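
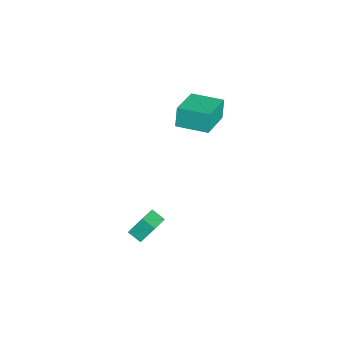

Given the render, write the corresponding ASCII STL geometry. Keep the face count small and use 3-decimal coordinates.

solid 
facet normal -0.879 0.341 -0.332
outer loop
vertex 3.097 0.621 -3.663
vertex 2.991 1.375 -2.61
vertex 3.514 1.279 -4.092
endloop
endfacet
facet normal 0.082 -0.580 -0.810
outer loop
vertex 4.789 0.785 -3.61
vertex 3.097 0.621 -3.663
vertex 3.514 1.279 -4.092
endloop
endfacet
facet normal -0.879 0.341 -0.332
outer loop
vertex 3.514 1.279 -4.092
vertex 2.991 1.375 -2.61
vertex 3.408 2.033 -3.039
endloop
endfacet
facet normal 0.469 0.740 -0.482
outer loop
vertex 3.408 2.033 -3.039
vertex 4.789 0.785 -3.61
vertex 3.514 1.279 -4.092
endloop
endfacet
facet normal -0.469 -0.740 0.482
outer loop
vertex 3.097 0.621 -3.663
vertex 4.266 0.881 -2.128
vertex 2.991 1.375 -2.61
endloop
endfacet
facet normal 0.082 -0.580 -0.810
outer loop
vertex 4.372 0.127 -3.181
vertex 3.097 0.621 -3.663
vertex 4.789 0.785 -3.61
endloop
endfacet
facet normal -0.469 -0.740 0.482
outer loop
vertex 4.372 0.127 -3.181
vertex 4.266 0.881 -2.128
vertex 3.097 0.621 -3.663
endloop
endfacet
facet normal -0.082 0.580 0.810
outer loop
vertex 2.991 1.375 -2.61
vertex 4.266 0.881 -2.128
vertex 3.408 2.033 -3.039
endloop
endfacet
facet normal 0.469 0.740 -0.482
outer loop
vertex 4.683 1.539 -2.557
vertex 4.789 0.785 -3.61
vertex 3.408 2.033 -3.039
endloop
endfacet
facet normal -0.082 0.580 0.810
outer loop
vertex 3.408 2.033 -3.039
vertex 4.266 0.881 -2.128
vertex 4.683 1.539 -2.557
endloop
endfacet
facet normal 0.879 -0.341 0.332
outer loop
vertex 4.683 1.539 -2.557
vertex 4.372 0.127 -3.181
vertex 4.789 0.785 -3.61
endloop
endfacet
facet normal 0.879 -0.341 0.332
outer loop
vertex 4.266 0.881 -2.128
vertex 4.372 0.127 -3.181
vertex 4.683 1.539 -2.557
endloop
endfacet
facet normal -0.903 0.351 -0.246
outer loop
vertex -0.455 3.444 4.113
vertex 0.195 5.144 4.153
vertex -0.155 3.359 2.892
endloop
endfacet
facet normal -0.357 -0.934 -0.023
outer loop
vertex 1.805 2.596 3.427
vertex -0.455 3.444 4.113
vertex -0.155 3.359 2.892
endloop
endfacet
facet normal -0.903 0.351 -0.247
outer loop
vertex -0.155 3.359 2.892
vertex 0.195 5.144 4.153
vertex 0.495 5.058 2.932
endloop
endfacet
facet normal 0.238 -0.068 -0.969
outer loop
vertex 0.495 5.058 2.932
vertex 1.805 2.596 3.427
vertex -0.155 3.359 2.892
endloop
endfacet
facet normal -0.238 0.068 0.969
outer loop
vertex -0.455 3.444 4.113
vertex 2.155 4.381 4.688
vertex 0.195 5.144 4.153
endloop
endfacet
facet normal -0.357 -0.934 -0.022
outer loop
vertex 1.505 2.682 4.648
vertex -0.455 3.444 4.113
vertex 1.805 2.596 3.427
endloop
endfacet
facet normal -0.238 0.068 0.969
outer loop
vertex 1.505 2.682 4.648
vertex 2.155 4.381 4.688
vertex -0.455 3.444 4.113
endloop
endfacet
facet normal 0.357 0.934 0.022
outer loop
vertex 0.195 5.144 4.153
vertex 2.155 4.381 4.688
vertex 0.495 5.058 2.932
endloop
endfacet
facet normal 0.238 -0.068 -0.969
outer loop
vertex 2.455 4.296 3.467
vertex 1.805 2.596 3.427
vertex 0.495 5.058 2.932
endloop
endfacet
facet normal 0.357 0.934 0.023
outer loop
vertex 0.495 5.058 2.932
vertex 2.155 4.381 4.688
vertex 2.455 4.296 3.467
endloop
endfacet
facet normal 0.903 -0.351 0.247
outer loop
vertex 2.455 4.296 3.467
vertex 1.505 2.682 4.648
vertex 1.805 2.596 3.427
endloop
endfacet
facet normal 0.903 -0.351 0.246
outer loop
vertex 2.155 4.381 4.688
vertex 1.505 2.682 4.648
vertex 2.455 4.296 3.467
endloop
endfacet

endsolid


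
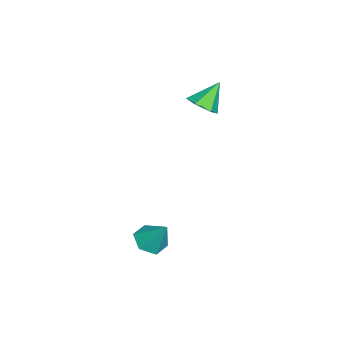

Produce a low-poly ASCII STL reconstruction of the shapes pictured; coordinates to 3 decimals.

solid 
facet normal 0.452 -0.459 -0.765
outer loop
vertex -2.653 -1.441 1.859
vertex -3.384 -1.973 1.746
vertex -3.325 -1.179 1.304
endloop
endfacet
facet normal 0.265 0.955 0.130
outer loop
vertex -2.653 -1.441 1.859
vertex -3.325 -1.179 1.304
vertex -4.156 -1.187 3.054
endloop
endfacet
facet normal 0.452 -0.459 -0.765
outer loop
vertex -3.325 -1.179 1.304
vertex -3.384 -1.973 1.746
vertex -4.056 -1.711 1.192
endloop
endfacet
facet normal -0.543 0.800 -0.254
outer loop
vertex -3.325 -1.179 1.304
vertex -4.056 -1.711 1.192
vertex -4.156 -1.187 3.054
endloop
endfacet
facet normal 0.452 -0.459 -0.765
outer loop
vertex -4.056 -1.711 1.192
vertex -3.384 -1.973 1.746
vertex -4.114 -2.504 1.634
endloop
endfacet
facet normal -0.997 0.037 -0.064
outer loop
vertex -4.056 -1.711 1.192
vertex -4.114 -2.504 1.634
vertex -4.156 -1.187 3.054
endloop
endfacet
facet normal 0.452 -0.459 -0.765
outer loop
vertex -4.114 -2.504 1.634
vertex -3.384 -1.973 1.746
vertex -3.442 -2.766 2.188
endloop
endfacet
facet normal -0.643 -0.571 0.510
outer loop
vertex -4.114 -2.504 1.634
vertex -3.442 -2.766 2.188
vertex -4.156 -1.187 3.054
endloop
endfacet
facet normal 0.452 -0.459 -0.765
outer loop
vertex -3.442 -2.766 2.188
vertex -3.384 -1.973 1.746
vertex -2.711 -2.235 2.301
endloop
endfacet
facet normal 0.164 -0.416 0.894
outer loop
vertex -3.442 -2.766 2.188
vertex -2.711 -2.235 2.301
vertex -4.156 -1.187 3.054
endloop
endfacet
facet normal 0.452 -0.459 -0.765
outer loop
vertex -2.711 -2.235 2.301
vertex -3.384 -1.973 1.746
vertex -2.653 -1.441 1.859
endloop
endfacet
facet normal 0.619 0.347 0.705
outer loop
vertex -2.711 -2.235 2.301
vertex -2.653 -1.441 1.859
vertex -4.156 -1.187 3.054
endloop
endfacet
facet normal -0.292 -0.493 -0.820
outer loop
vertex 2.574 -4.2 -4.649
vertex 1.737 -3.774 -4.607
vertex 2.441 -3.383 -5.093
endloop
endfacet
facet normal 0.982 0.183 0.043
outer loop
vertex 2.574 -4.2 -4.649
vertex 2.441 -3.383 -5.093
vertex 2.263 -2.886 -3.133
endloop
endfacet
facet normal -0.291 -0.494 -0.819
outer loop
vertex 2.441 -3.383 -5.093
vertex 1.737 -3.774 -4.607
vertex 1.604 -2.957 -5.052
endloop
endfacet
facet normal 0.439 0.880 -0.183
outer loop
vertex 2.441 -3.383 -5.093
vertex 1.604 -2.957 -5.052
vertex 2.263 -2.886 -3.133
endloop
endfacet
facet normal -0.292 -0.494 -0.819
outer loop
vertex 1.604 -2.957 -5.052
vertex 1.737 -3.774 -4.607
vertex 0.901 -3.348 -4.566
endloop
endfacet
facet normal -0.423 0.899 0.112
outer loop
vertex 1.604 -2.957 -5.052
vertex 0.901 -3.348 -4.566
vertex 2.263 -2.886 -3.133
endloop
endfacet
facet normal -0.291 -0.493 -0.820
outer loop
vertex 0.901 -3.348 -4.566
vertex 1.737 -3.774 -4.607
vertex 1.034 -4.165 -4.122
endloop
endfacet
facet normal -0.741 0.223 0.633
outer loop
vertex 0.901 -3.348 -4.566
vertex 1.034 -4.165 -4.122
vertex 2.263 -2.886 -3.133
endloop
endfacet
facet normal -0.291 -0.493 -0.820
outer loop
vertex 1.034 -4.165 -4.122
vertex 1.737 -3.774 -4.607
vertex 1.871 -4.591 -4.163
endloop
endfacet
facet normal -0.199 -0.473 0.858
outer loop
vertex 1.034 -4.165 -4.122
vertex 1.871 -4.591 -4.163
vertex 2.263 -2.886 -3.133
endloop
endfacet
facet normal -0.292 -0.493 -0.819
outer loop
vertex 1.871 -4.591 -4.163
vertex 1.737 -3.774 -4.607
vertex 2.574 -4.2 -4.649
endloop
endfacet
facet normal 0.663 -0.493 0.563
outer loop
vertex 1.871 -4.591 -4.163
vertex 2.574 -4.2 -4.649
vertex 2.263 -2.886 -3.133
endloop
endfacet

endsolid


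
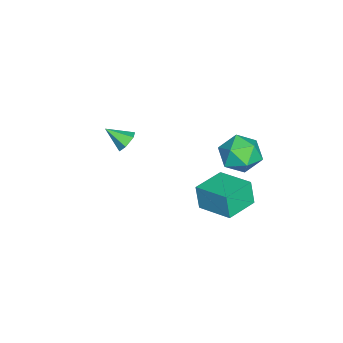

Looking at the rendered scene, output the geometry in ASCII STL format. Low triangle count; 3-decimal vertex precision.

solid 
facet normal 0.046 0.830 -0.555
outer loop
vertex 0.189 -2.781 0.726
vertex -0.468 -2.873 0.534
vertex -0.322 -2.504 1.098
endloop
endfacet
facet normal 0.598 0.027 0.801
outer loop
vertex 0.189 -2.781 0.726
vertex -0.322 -2.504 1.098
vertex -0.532 -4.027 1.306
endloop
endfacet
facet normal 0.047 0.830 -0.555
outer loop
vertex -0.322 -2.504 1.098
vertex -0.468 -2.873 0.534
vertex -0.978 -2.595 0.906
endloop
endfacet
facet normal -0.298 0.169 0.939
outer loop
vertex -0.322 -2.504 1.098
vertex -0.978 -2.595 0.906
vertex -0.532 -4.027 1.306
endloop
endfacet
facet normal 0.046 0.830 -0.556
outer loop
vertex -0.978 -2.595 0.906
vertex -0.468 -2.873 0.534
vertex -1.124 -2.965 0.342
endloop
endfacet
facet normal -0.915 -0.185 0.358
outer loop
vertex -0.978 -2.595 0.906
vertex -1.124 -2.965 0.342
vertex -0.532 -4.027 1.306
endloop
endfacet
facet normal 0.046 0.830 -0.555
outer loop
vertex -1.124 -2.965 0.342
vertex -0.468 -2.873 0.534
vertex -0.614 -3.242 -0.03
endloop
endfacet
facet normal -0.635 -0.683 -0.362
outer loop
vertex -1.124 -2.965 0.342
vertex -0.614 -3.242 -0.03
vertex -0.532 -4.027 1.306
endloop
endfacet
facet normal 0.047 0.830 -0.555
outer loop
vertex -0.614 -3.242 -0.03
vertex -0.468 -2.873 0.534
vertex 0.043 -3.151 0.162
endloop
endfacet
facet normal 0.261 -0.825 -0.501
outer loop
vertex -0.614 -3.242 -0.03
vertex 0.043 -3.151 0.162
vertex -0.532 -4.027 1.306
endloop
endfacet
facet normal 0.046 0.830 -0.556
outer loop
vertex 0.043 -3.151 0.162
vertex -0.468 -2.873 0.534
vertex 0.189 -2.781 0.726
endloop
endfacet
facet normal 0.879 -0.471 0.081
outer loop
vertex 0.043 -3.151 0.162
vertex 0.189 -2.781 0.726
vertex -0.532 -4.027 1.306
endloop
endfacet
facet normal -0.871 0.490 -0.047
outer loop
vertex 1.296 2.294 0.742
vertex 2.226 3.989 1.168
vertex 1.501 2.527 -0.634
endloop
endfacet
facet normal -0.470 -0.856 -0.215
outer loop
vertex 3.094 1.631 -0.548
vertex 1.296 2.294 0.742
vertex 1.501 2.527 -0.634
endloop
endfacet
facet normal -0.871 0.490 -0.047
outer loop
vertex 1.501 2.527 -0.634
vertex 2.226 3.989 1.168
vertex 2.431 4.222 -0.208
endloop
endfacet
facet normal 0.146 0.165 -0.975
outer loop
vertex 2.431 4.222 -0.208
vertex 3.094 1.631 -0.548
vertex 1.501 2.527 -0.634
endloop
endfacet
facet normal -0.146 -0.165 0.975
outer loop
vertex 1.296 2.294 0.742
vertex 3.819 3.093 1.254
vertex 2.226 3.989 1.168
endloop
endfacet
facet normal -0.470 -0.856 -0.215
outer loop
vertex 2.889 1.398 0.828
vertex 1.296 2.294 0.742
vertex 3.094 1.631 -0.548
endloop
endfacet
facet normal -0.146 -0.165 0.975
outer loop
vertex 2.889 1.398 0.828
vertex 3.819 3.093 1.254
vertex 1.296 2.294 0.742
endloop
endfacet
facet normal 0.470 0.856 0.215
outer loop
vertex 2.226 3.989 1.168
vertex 3.819 3.093 1.254
vertex 2.431 4.222 -0.208
endloop
endfacet
facet normal 0.146 0.165 -0.975
outer loop
vertex 4.024 3.326 -0.122
vertex 3.094 1.631 -0.548
vertex 2.431 4.222 -0.208
endloop
endfacet
facet normal 0.470 0.856 0.215
outer loop
vertex 2.431 4.222 -0.208
vertex 3.819 3.093 1.254
vertex 4.024 3.326 -0.122
endloop
endfacet
facet normal 0.871 -0.490 0.047
outer loop
vertex 4.024 3.326 -0.122
vertex 2.889 1.398 0.828
vertex 3.094 1.631 -0.548
endloop
endfacet
facet normal 0.871 -0.490 0.047
outer loop
vertex 3.819 3.093 1.254
vertex 2.889 1.398 0.828
vertex 4.024 3.326 -0.122
endloop
endfacet
facet normal -0.882 -0.088 0.462
outer loop
vertex -0.812 3.661 1.671
vertex -0.92 2.522 1.247
vertex -0.378 2.724 2.32
endloop
endfacet
facet normal -0.452 0.357 0.818
outer loop
vertex -0.812 3.661 1.671
vertex -0.378 2.724 2.32
vertex 0.269 3.754 2.228
endloop
endfacet
facet normal -0.269 0.887 0.375
outer loop
vertex -0.812 3.661 1.671
vertex 0.269 3.754 2.228
vertex 0.127 4.188 1.098
endloop
endfacet
facet normal -0.587 0.769 -0.254
outer loop
vertex -0.812 3.661 1.671
vertex 0.127 4.188 1.098
vertex -0.608 3.427 0.491
endloop
endfacet
facet normal -0.966 0.166 -0.200
outer loop
vertex -0.812 3.661 1.671
vertex -0.608 3.427 0.491
vertex -0.92 2.522 1.247
endloop
endfacet
facet normal 0.140 0.000 0.990
outer loop
vertex 0.269 3.754 2.228
vertex -0.378 2.724 2.32
vertex 0.828 2.673 2.149
endloop
endfacet
facet normal -0.555 -0.720 0.416
outer loop
vertex -0.378 2.724 2.32
vertex -0.92 2.522 1.247
vertex 0.093 1.912 1.542
endloop
endfacet
facet normal -0.690 -0.309 -0.655
outer loop
vertex -0.92 2.522 1.247
vertex -0.608 3.427 0.491
vertex -0.049 2.346 0.412
endloop
endfacet
facet normal -0.077 0.666 -0.742
outer loop
vertex -0.608 3.427 0.491
vertex 0.127 4.188 1.098
vertex 0.598 3.376 0.32
endloop
endfacet
facet normal 0.436 0.857 0.274
outer loop
vertex 0.127 4.188 1.098
vertex 0.269 3.754 2.228
vertex 1.14 3.578 1.393
endloop
endfacet
facet normal 0.587 -0.769 0.254
outer loop
vertex 1.032 2.439 0.969
vertex 0.828 2.673 2.149
vertex 0.093 1.912 1.542
endloop
endfacet
facet normal 0.269 -0.887 -0.375
outer loop
vertex 1.032 2.439 0.969
vertex 0.093 1.912 1.542
vertex -0.049 2.346 0.412
endloop
endfacet
facet normal 0.452 -0.357 -0.818
outer loop
vertex 1.032 2.439 0.969
vertex -0.049 2.346 0.412
vertex 0.598 3.376 0.32
endloop
endfacet
facet normal 0.882 0.088 -0.462
outer loop
vertex 1.032 2.439 0.969
vertex 0.598 3.376 0.32
vertex 1.14 3.578 1.393
endloop
endfacet
facet normal 0.966 -0.166 0.200
outer loop
vertex 1.032 2.439 0.969
vertex 1.14 3.578 1.393
vertex 0.828 2.673 2.149
endloop
endfacet
facet normal 0.077 -0.666 0.742
outer loop
vertex 0.093 1.912 1.542
vertex 0.828 2.673 2.149
vertex -0.378 2.724 2.32
endloop
endfacet
facet normal -0.436 -0.857 -0.274
outer loop
vertex -0.049 2.346 0.412
vertex 0.093 1.912 1.542
vertex -0.92 2.522 1.247
endloop
endfacet
facet normal -0.140 -0.000 -0.990
outer loop
vertex 0.598 3.376 0.32
vertex -0.049 2.346 0.412
vertex -0.608 3.427 0.491
endloop
endfacet
facet normal 0.555 0.720 -0.416
outer loop
vertex 1.14 3.578 1.393
vertex 0.598 3.376 0.32
vertex 0.127 4.188 1.098
endloop
endfacet
facet normal 0.690 0.309 0.655
outer loop
vertex 0.828 2.673 2.149
vertex 1.14 3.578 1.393
vertex 0.269 3.754 2.228
endloop
endfacet

endsolid


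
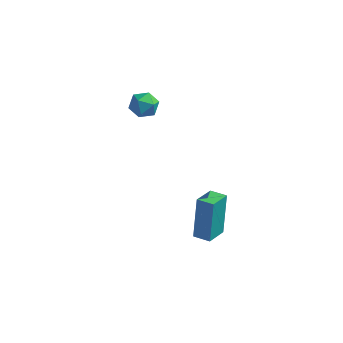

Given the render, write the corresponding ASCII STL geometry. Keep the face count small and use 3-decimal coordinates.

solid 
facet normal -0.977 0.177 -0.115
outer loop
vertex 1.45 -2.838 -2.422
vertex 1.703 -1.703 -2.821
vertex 1.557 -3.585 -4.478
endloop
endfacet
facet normal -0.205 -0.923 0.325
outer loop
vertex 2.397 -3.737 -4.379
vertex 1.45 -2.838 -2.422
vertex 1.557 -3.585 -4.478
endloop
endfacet
facet normal -0.978 0.177 -0.114
outer loop
vertex 1.557 -3.585 -4.478
vertex 1.703 -1.703 -2.821
vertex 1.809 -2.449 -4.877
endloop
endfacet
facet normal 0.049 -0.341 -0.939
outer loop
vertex 1.809 -2.449 -4.877
vertex 2.397 -3.737 -4.379
vertex 1.557 -3.585 -4.478
endloop
endfacet
facet normal -0.049 0.341 0.939
outer loop
vertex 1.45 -2.838 -2.422
vertex 2.543 -1.855 -2.722
vertex 1.703 -1.703 -2.821
endloop
endfacet
facet normal -0.206 -0.923 0.324
outer loop
vertex 2.291 -2.991 -2.323
vertex 1.45 -2.838 -2.422
vertex 2.397 -3.737 -4.379
endloop
endfacet
facet normal -0.049 0.341 0.939
outer loop
vertex 2.291 -2.991 -2.323
vertex 2.543 -1.855 -2.722
vertex 1.45 -2.838 -2.422
endloop
endfacet
facet normal 0.205 0.923 -0.324
outer loop
vertex 1.703 -1.703 -2.821
vertex 2.543 -1.855 -2.722
vertex 1.809 -2.449 -4.877
endloop
endfacet
facet normal 0.049 -0.341 -0.939
outer loop
vertex 2.65 -2.602 -4.778
vertex 2.397 -3.737 -4.379
vertex 1.809 -2.449 -4.877
endloop
endfacet
facet normal 0.206 0.923 -0.325
outer loop
vertex 1.809 -2.449 -4.877
vertex 2.543 -1.855 -2.722
vertex 2.65 -2.602 -4.778
endloop
endfacet
facet normal 0.977 -0.178 0.115
outer loop
vertex 2.65 -2.602 -4.778
vertex 2.291 -2.991 -2.323
vertex 2.397 -3.737 -4.379
endloop
endfacet
facet normal 0.978 -0.176 0.115
outer loop
vertex 2.543 -1.855 -2.722
vertex 2.291 -2.991 -2.323
vertex 2.65 -2.602 -4.778
endloop
endfacet
facet normal 0.343 0.874 -0.345
outer loop
vertex -1.515 -0.856 1.452
vertex -1.808 -0.503 2.055
vertex -1.1 -0.771 2.08
endloop
endfacet
facet normal 0.764 0.336 -0.551
outer loop
vertex -1.515 -0.856 1.452
vertex -1.1 -0.771 2.08
vertex -1.084 -1.427 1.702
endloop
endfacet
facet normal 0.367 -0.127 -0.922
outer loop
vertex -1.515 -0.856 1.452
vertex -1.084 -1.427 1.702
vertex -1.782 -1.564 1.443
endloop
endfacet
facet normal -0.301 0.126 -0.945
outer loop
vertex -1.515 -0.856 1.452
vertex -1.782 -1.564 1.443
vertex -2.229 -0.994 1.661
endloop
endfacet
facet normal -0.316 0.744 -0.589
outer loop
vertex -1.515 -0.856 1.452
vertex -2.229 -0.994 1.661
vertex -1.808 -0.503 2.055
endloop
endfacet
facet normal 0.999 0.004 0.036
outer loop
vertex -1.084 -1.427 1.702
vertex -1.1 -0.771 2.08
vertex -1.111 -1.426 2.459
endloop
endfacet
facet normal 0.318 0.874 0.368
outer loop
vertex -1.1 -0.771 2.08
vertex -1.808 -0.503 2.055
vertex -1.558 -0.856 2.677
endloop
endfacet
facet normal -0.748 0.663 -0.028
outer loop
vertex -1.808 -0.503 2.055
vertex -2.229 -0.994 1.661
vertex -2.256 -0.993 2.418
endloop
endfacet
facet normal -0.723 -0.337 -0.603
outer loop
vertex -2.229 -0.994 1.661
vertex -1.782 -1.564 1.443
vertex -2.24 -1.649 2.04
endloop
endfacet
facet normal 0.356 -0.744 -0.565
outer loop
vertex -1.782 -1.564 1.443
vertex -1.084 -1.427 1.702
vertex -1.532 -1.917 2.065
endloop
endfacet
facet normal 0.301 -0.126 0.945
outer loop
vertex -1.825 -1.564 2.668
vertex -1.111 -1.426 2.459
vertex -1.558 -0.856 2.677
endloop
endfacet
facet normal -0.367 0.127 0.922
outer loop
vertex -1.825 -1.564 2.668
vertex -1.558 -0.856 2.677
vertex -2.256 -0.993 2.418
endloop
endfacet
facet normal -0.764 -0.336 0.551
outer loop
vertex -1.825 -1.564 2.668
vertex -2.256 -0.993 2.418
vertex -2.24 -1.649 2.04
endloop
endfacet
facet normal -0.343 -0.874 0.345
outer loop
vertex -1.825 -1.564 2.668
vertex -2.24 -1.649 2.04
vertex -1.532 -1.917 2.065
endloop
endfacet
facet normal 0.316 -0.744 0.589
outer loop
vertex -1.825 -1.564 2.668
vertex -1.532 -1.917 2.065
vertex -1.111 -1.426 2.459
endloop
endfacet
facet normal 0.723 0.337 0.603
outer loop
vertex -1.558 -0.856 2.677
vertex -1.111 -1.426 2.459
vertex -1.1 -0.771 2.08
endloop
endfacet
facet normal -0.356 0.744 0.565
outer loop
vertex -2.256 -0.993 2.418
vertex -1.558 -0.856 2.677
vertex -1.808 -0.503 2.055
endloop
endfacet
facet normal -0.999 -0.004 -0.036
outer loop
vertex -2.24 -1.649 2.04
vertex -2.256 -0.993 2.418
vertex -2.229 -0.994 1.661
endloop
endfacet
facet normal -0.318 -0.874 -0.368
outer loop
vertex -1.532 -1.917 2.065
vertex -2.24 -1.649 2.04
vertex -1.782 -1.564 1.443
endloop
endfacet
facet normal 0.748 -0.663 0.028
outer loop
vertex -1.111 -1.426 2.459
vertex -1.532 -1.917 2.065
vertex -1.084 -1.427 1.702
endloop
endfacet

endsolid


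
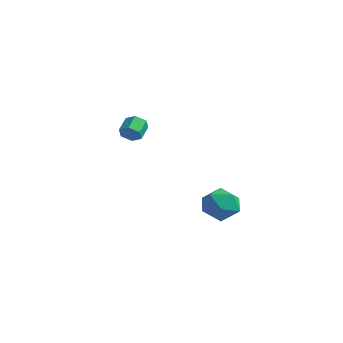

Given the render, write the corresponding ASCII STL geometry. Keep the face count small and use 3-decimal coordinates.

solid 
facet normal 0.384 -0.785 -0.486
outer loop
vertex -3.127 -3.136 1.868
vertex -3.584 -3.573 2.213
vertex -3.774 -3.277 1.585
endloop
endfacet
facet normal 0.213 0.588 -0.780
outer loop
vertex -3.127 -3.136 1.868
vertex -3.774 -3.277 1.585
vertex -3.58 -2.21 2.442
endloop
endfacet
facet normal 0.213 0.588 -0.780
outer loop
vertex -3.58 -2.21 2.442
vertex -3.774 -3.277 1.585
vertex -4.227 -2.351 2.159
endloop
endfacet
facet normal -0.384 0.785 0.487
outer loop
vertex -3.58 -2.21 2.442
vertex -4.227 -2.351 2.159
vertex -4.036 -2.647 2.787
endloop
endfacet
facet normal 0.384 -0.785 -0.486
outer loop
vertex -3.774 -3.277 1.585
vertex -3.584 -3.573 2.213
vertex -4.231 -3.714 1.93
endloop
endfacet
facet normal -0.671 0.125 -0.731
outer loop
vertex -3.774 -3.277 1.585
vertex -4.231 -3.714 1.93
vertex -4.227 -2.351 2.159
endloop
endfacet
facet normal -0.672 0.125 -0.730
outer loop
vertex -4.227 -2.351 2.159
vertex -4.231 -3.714 1.93
vertex -4.683 -2.788 2.504
endloop
endfacet
facet normal -0.384 0.785 0.487
outer loop
vertex -4.227 -2.351 2.159
vertex -4.683 -2.788 2.504
vertex -4.036 -2.647 2.787
endloop
endfacet
facet normal 0.384 -0.785 -0.487
outer loop
vertex -4.231 -3.714 1.93
vertex -3.584 -3.573 2.213
vertex -4.04 -4.01 2.558
endloop
endfacet
facet normal -0.885 -0.463 0.051
outer loop
vertex -4.231 -3.714 1.93
vertex -4.04 -4.01 2.558
vertex -4.683 -2.788 2.504
endloop
endfacet
facet normal -0.885 -0.463 0.049
outer loop
vertex -4.683 -2.788 2.504
vertex -4.04 -4.01 2.558
vertex -4.493 -3.084 3.132
endloop
endfacet
facet normal -0.384 0.785 0.486
outer loop
vertex -4.683 -2.788 2.504
vertex -4.493 -3.084 3.132
vertex -4.036 -2.647 2.787
endloop
endfacet
facet normal 0.384 -0.785 -0.487
outer loop
vertex -4.04 -4.01 2.558
vertex -3.584 -3.573 2.213
vertex -3.393 -3.869 2.841
endloop
endfacet
facet normal -0.213 -0.588 0.780
outer loop
vertex -4.04 -4.01 2.558
vertex -3.393 -3.869 2.841
vertex -4.493 -3.084 3.132
endloop
endfacet
facet normal -0.213 -0.588 0.780
outer loop
vertex -4.493 -3.084 3.132
vertex -3.393 -3.869 2.841
vertex -3.846 -2.943 3.415
endloop
endfacet
facet normal -0.384 0.785 0.486
outer loop
vertex -4.493 -3.084 3.132
vertex -3.846 -2.943 3.415
vertex -4.036 -2.647 2.787
endloop
endfacet
facet normal 0.384 -0.785 -0.487
outer loop
vertex -3.393 -3.869 2.841
vertex -3.584 -3.573 2.213
vertex -2.937 -3.432 2.496
endloop
endfacet
facet normal 0.672 -0.124 0.730
outer loop
vertex -3.393 -3.869 2.841
vertex -2.937 -3.432 2.496
vertex -3.846 -2.943 3.415
endloop
endfacet
facet normal 0.671 -0.125 0.731
outer loop
vertex -3.846 -2.943 3.415
vertex -2.937 -3.432 2.496
vertex -3.389 -2.506 3.07
endloop
endfacet
facet normal -0.384 0.785 0.486
outer loop
vertex -3.846 -2.943 3.415
vertex -3.389 -2.506 3.07
vertex -4.036 -2.647 2.787
endloop
endfacet
facet normal 0.384 -0.785 -0.486
outer loop
vertex -2.937 -3.432 2.496
vertex -3.584 -3.573 2.213
vertex -3.127 -3.136 1.868
endloop
endfacet
facet normal 0.885 0.463 -0.050
outer loop
vertex -2.937 -3.432 2.496
vertex -3.127 -3.136 1.868
vertex -3.389 -2.506 3.07
endloop
endfacet
facet normal 0.884 0.464 -0.050
outer loop
vertex -3.389 -2.506 3.07
vertex -3.127 -3.136 1.868
vertex -3.58 -2.21 2.442
endloop
endfacet
facet normal -0.384 0.785 0.487
outer loop
vertex -3.389 -2.506 3.07
vertex -3.58 -2.21 2.442
vertex -4.036 -2.647 2.787
endloop
endfacet
facet normal -0.514 -0.789 0.336
outer loop
vertex 2.442 -3.706 -0.984
vertex 3.278 -4.474 -1.51
vertex 3.443 -4.08 -0.333
endloop
endfacet
facet normal -0.590 -0.231 0.774
outer loop
vertex 2.442 -3.706 -0.984
vertex 3.443 -4.08 -0.333
vertex 3.063 -2.89 -0.267
endloop
endfacet
facet normal -0.864 0.309 0.397
outer loop
vertex 2.442 -3.706 -0.984
vertex 3.063 -2.89 -0.267
vertex 2.664 -2.548 -1.402
endloop
endfacet
facet normal -0.958 0.085 -0.273
outer loop
vertex 2.442 -3.706 -0.984
vertex 2.664 -2.548 -1.402
vertex 2.796 -3.527 -2.17
endloop
endfacet
facet normal -0.742 -0.594 -0.311
outer loop
vertex 2.442 -3.706 -0.984
vertex 2.796 -3.527 -2.17
vertex 3.278 -4.474 -1.51
endloop
endfacet
facet normal 0.060 -0.036 0.998
outer loop
vertex 3.063 -2.89 -0.267
vertex 3.443 -4.08 -0.333
vertex 4.284 -3.153 -0.35
endloop
endfacet
facet normal 0.183 -0.940 0.289
outer loop
vertex 3.443 -4.08 -0.333
vertex 3.278 -4.474 -1.51
vertex 4.416 -4.132 -1.118
endloop
endfacet
facet normal -0.186 -0.624 -0.759
outer loop
vertex 3.278 -4.474 -1.51
vertex 2.796 -3.527 -2.17
vertex 4.017 -3.79 -2.253
endloop
endfacet
facet normal -0.537 0.475 -0.697
outer loop
vertex 2.796 -3.527 -2.17
vertex 2.664 -2.548 -1.402
vertex 3.637 -2.6 -2.187
endloop
endfacet
facet normal -0.385 0.837 0.388
outer loop
vertex 2.664 -2.548 -1.402
vertex 3.063 -2.89 -0.267
vertex 3.802 -2.206 -1.01
endloop
endfacet
facet normal 0.958 -0.085 0.273
outer loop
vertex 4.638 -2.974 -1.536
vertex 4.284 -3.153 -0.35
vertex 4.416 -4.132 -1.118
endloop
endfacet
facet normal 0.864 -0.309 -0.397
outer loop
vertex 4.638 -2.974 -1.536
vertex 4.416 -4.132 -1.118
vertex 4.017 -3.79 -2.253
endloop
endfacet
facet normal 0.590 0.231 -0.774
outer loop
vertex 4.638 -2.974 -1.536
vertex 4.017 -3.79 -2.253
vertex 3.637 -2.6 -2.187
endloop
endfacet
facet normal 0.514 0.789 -0.336
outer loop
vertex 4.638 -2.974 -1.536
vertex 3.637 -2.6 -2.187
vertex 3.802 -2.206 -1.01
endloop
endfacet
facet normal 0.742 0.594 0.311
outer loop
vertex 4.638 -2.974 -1.536
vertex 3.802 -2.206 -1.01
vertex 4.284 -3.153 -0.35
endloop
endfacet
facet normal 0.537 -0.475 0.697
outer loop
vertex 4.416 -4.132 -1.118
vertex 4.284 -3.153 -0.35
vertex 3.443 -4.08 -0.333
endloop
endfacet
facet normal 0.385 -0.837 -0.388
outer loop
vertex 4.017 -3.79 -2.253
vertex 4.416 -4.132 -1.118
vertex 3.278 -4.474 -1.51
endloop
endfacet
facet normal -0.060 0.036 -0.998
outer loop
vertex 3.637 -2.6 -2.187
vertex 4.017 -3.79 -2.253
vertex 2.796 -3.527 -2.17
endloop
endfacet
facet normal -0.183 0.940 -0.289
outer loop
vertex 3.802 -2.206 -1.01
vertex 3.637 -2.6 -2.187
vertex 2.664 -2.548 -1.402
endloop
endfacet
facet normal 0.186 0.624 0.759
outer loop
vertex 4.284 -3.153 -0.35
vertex 3.802 -2.206 -1.01
vertex 3.063 -2.89 -0.267
endloop
endfacet

endsolid


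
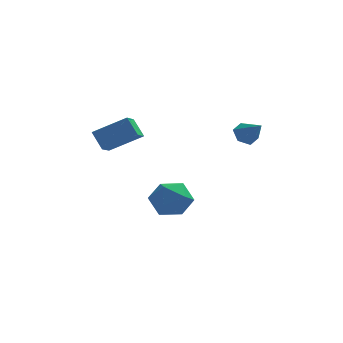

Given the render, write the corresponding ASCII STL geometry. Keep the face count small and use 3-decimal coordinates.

solid 
facet normal -0.449 0.483 0.752
outer loop
vertex -2.69 -0.552 3.012
vertex -2.432 0.515 2.48
vertex -4.435 -0.626 2.017
endloop
endfacet
facet normal -0.211 -0.875 0.436
outer loop
vertex -3.888 -1.215 1.1
vertex -2.69 -0.552 3.012
vertex -4.435 -0.626 2.017
endloop
endfacet
facet normal -0.449 0.482 0.752
outer loop
vertex -4.435 -0.626 2.017
vertex -2.432 0.515 2.48
vertex -4.177 0.442 1.486
endloop
endfacet
facet normal -0.868 -0.036 -0.495
outer loop
vertex -4.177 0.442 1.486
vertex -3.888 -1.215 1.1
vertex -4.435 -0.626 2.017
endloop
endfacet
facet normal 0.868 0.037 0.495
outer loop
vertex -2.69 -0.552 3.012
vertex -1.885 -0.074 1.563
vertex -2.432 0.515 2.48
endloop
endfacet
facet normal -0.212 -0.875 0.436
outer loop
vertex -2.143 -1.142 2.094
vertex -2.69 -0.552 3.012
vertex -3.888 -1.215 1.1
endloop
endfacet
facet normal 0.869 0.036 0.494
outer loop
vertex -2.143 -1.142 2.094
vertex -1.885 -0.074 1.563
vertex -2.69 -0.552 3.012
endloop
endfacet
facet normal 0.212 0.875 -0.436
outer loop
vertex -2.432 0.515 2.48
vertex -1.885 -0.074 1.563
vertex -4.177 0.442 1.486
endloop
endfacet
facet normal -0.869 -0.036 -0.494
outer loop
vertex -3.63 -0.148 0.568
vertex -3.888 -1.215 1.1
vertex -4.177 0.442 1.486
endloop
endfacet
facet normal 0.212 0.875 -0.436
outer loop
vertex -4.177 0.442 1.486
vertex -1.885 -0.074 1.563
vertex -3.63 -0.148 0.568
endloop
endfacet
facet normal 0.448 -0.483 -0.752
outer loop
vertex -3.63 -0.148 0.568
vertex -2.143 -1.142 2.094
vertex -3.888 -1.215 1.1
endloop
endfacet
facet normal 0.449 -0.482 -0.752
outer loop
vertex -1.885 -0.074 1.563
vertex -2.143 -1.142 2.094
vertex -3.63 -0.148 0.568
endloop
endfacet
facet normal -0.516 0.578 -0.632
outer loop
vertex 3.53 -1.452 2.795
vertex 3.148 -2.034 2.575
vertex 2.911 -1.632 3.136
endloop
endfacet
facet normal 0.312 0.480 0.820
outer loop
vertex 3.53 -1.452 2.795
vertex 2.911 -1.632 3.136
vertex 3.892 -2.866 3.485
endloop
endfacet
facet normal -0.516 0.578 -0.632
outer loop
vertex 2.911 -1.632 3.136
vertex 3.148 -2.034 2.575
vertex 2.529 -2.214 2.916
endloop
endfacet
facet normal -0.413 -0.072 0.908
outer loop
vertex 2.911 -1.632 3.136
vertex 2.529 -2.214 2.916
vertex 3.892 -2.866 3.485
endloop
endfacet
facet normal -0.516 0.578 -0.632
outer loop
vertex 2.529 -2.214 2.916
vertex 3.148 -2.034 2.575
vertex 2.766 -2.616 2.355
endloop
endfacet
facet normal -0.518 -0.784 0.343
outer loop
vertex 2.529 -2.214 2.916
vertex 2.766 -2.616 2.355
vertex 3.892 -2.866 3.485
endloop
endfacet
facet normal -0.516 0.578 -0.633
outer loop
vertex 2.766 -2.616 2.355
vertex 3.148 -2.034 2.575
vertex 3.386 -2.436 2.014
endloop
endfacet
facet normal 0.103 -0.945 -0.312
outer loop
vertex 2.766 -2.616 2.355
vertex 3.386 -2.436 2.014
vertex 3.892 -2.866 3.485
endloop
endfacet
facet normal -0.517 0.577 -0.633
outer loop
vertex 3.386 -2.436 2.014
vertex 3.148 -2.034 2.575
vertex 3.768 -1.854 2.233
endloop
endfacet
facet normal 0.828 -0.393 -0.400
outer loop
vertex 3.386 -2.436 2.014
vertex 3.768 -1.854 2.233
vertex 3.892 -2.866 3.485
endloop
endfacet
facet normal -0.516 0.578 -0.632
outer loop
vertex 3.768 -1.854 2.233
vertex 3.148 -2.034 2.575
vertex 3.53 -1.452 2.795
endloop
endfacet
facet normal 0.933 0.320 0.166
outer loop
vertex 3.768 -1.854 2.233
vertex 3.53 -1.452 2.795
vertex 3.892 -2.866 3.485
endloop
endfacet
facet normal 0.132 0.795 0.592
outer loop
vertex -0.201 1.645 -3.097
vertex -1.138 1.256 -2.365
vertex 0.034 0.886 -2.13
endloop
endfacet
facet normal 0.747 0.599 0.288
outer loop
vertex -0.201 1.645 -3.097
vertex 0.034 0.886 -2.13
vertex 0.607 0.698 -3.226
endloop
endfacet
facet normal 0.661 0.622 -0.420
outer loop
vertex -0.201 1.645 -3.097
vertex 0.607 0.698 -3.226
vertex -0.21 0.951 -4.139
endloop
endfacet
facet normal -0.007 0.832 -0.554
outer loop
vertex -0.201 1.645 -3.097
vertex -0.21 0.951 -4.139
vertex -1.289 1.296 -3.607
endloop
endfacet
facet normal -0.335 0.940 0.071
outer loop
vertex -0.201 1.645 -3.097
vertex -1.289 1.296 -3.607
vertex -1.138 1.256 -2.365
endloop
endfacet
facet normal 0.878 -0.078 0.472
outer loop
vertex 0.607 0.698 -3.226
vertex 0.034 0.886 -2.13
vertex 0.169 -0.276 -2.573
endloop
endfacet
facet normal -0.117 0.240 0.964
outer loop
vertex 0.034 0.886 -2.13
vertex -1.138 1.256 -2.365
vertex -0.91 0.069 -2.041
endloop
endfacet
facet normal -0.872 0.474 0.121
outer loop
vertex -1.138 1.256 -2.365
vertex -1.289 1.296 -3.607
vertex -1.727 0.322 -2.954
endloop
endfacet
facet normal -0.343 0.300 -0.890
outer loop
vertex -1.289 1.296 -3.607
vertex -0.21 0.951 -4.139
vertex -1.154 0.134 -4.05
endloop
endfacet
facet normal 0.739 -0.042 -0.673
outer loop
vertex -0.21 0.951 -4.139
vertex 0.607 0.698 -3.226
vertex 0.018 -0.236 -3.815
endloop
endfacet
facet normal 0.007 -0.832 0.554
outer loop
vertex -0.919 -0.625 -3.083
vertex 0.169 -0.276 -2.573
vertex -0.91 0.069 -2.041
endloop
endfacet
facet normal -0.661 -0.622 0.420
outer loop
vertex -0.919 -0.625 -3.083
vertex -0.91 0.069 -2.041
vertex -1.727 0.322 -2.954
endloop
endfacet
facet normal -0.747 -0.599 -0.288
outer loop
vertex -0.919 -0.625 -3.083
vertex -1.727 0.322 -2.954
vertex -1.154 0.134 -4.05
endloop
endfacet
facet normal -0.132 -0.795 -0.592
outer loop
vertex -0.919 -0.625 -3.083
vertex -1.154 0.134 -4.05
vertex 0.018 -0.236 -3.815
endloop
endfacet
facet normal 0.335 -0.940 -0.071
outer loop
vertex -0.919 -0.625 -3.083
vertex 0.018 -0.236 -3.815
vertex 0.169 -0.276 -2.573
endloop
endfacet
facet normal 0.343 -0.300 0.890
outer loop
vertex -0.91 0.069 -2.041
vertex 0.169 -0.276 -2.573
vertex 0.034 0.886 -2.13
endloop
endfacet
facet normal -0.739 0.042 0.673
outer loop
vertex -1.727 0.322 -2.954
vertex -0.91 0.069 -2.041
vertex -1.138 1.256 -2.365
endloop
endfacet
facet normal -0.878 0.078 -0.472
outer loop
vertex -1.154 0.134 -4.05
vertex -1.727 0.322 -2.954
vertex -1.289 1.296 -3.607
endloop
endfacet
facet normal 0.117 -0.240 -0.964
outer loop
vertex 0.018 -0.236 -3.815
vertex -1.154 0.134 -4.05
vertex -0.21 0.951 -4.139
endloop
endfacet
facet normal 0.872 -0.474 -0.121
outer loop
vertex 0.169 -0.276 -2.573
vertex 0.018 -0.236 -3.815
vertex 0.607 0.698 -3.226
endloop
endfacet

endsolid


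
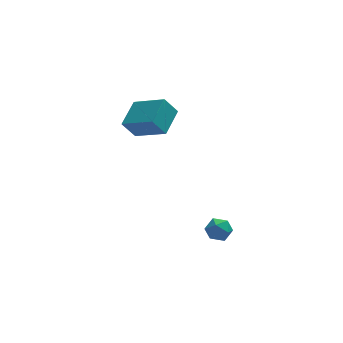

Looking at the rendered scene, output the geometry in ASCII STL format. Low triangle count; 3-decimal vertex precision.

solid 
facet normal -0.121 0.966 0.229
outer loop
vertex 0.061 -2.814 -3.841
vertex 0.216 -2.979 -3.064
vertex 0.821 -2.784 -3.565
endloop
endfacet
facet normal 0.124 0.891 -0.438
outer loop
vertex 0.061 -2.814 -3.841
vertex 0.821 -2.784 -3.565
vertex 0.665 -3.117 -4.287
endloop
endfacet
facet normal -0.344 0.492 -0.800
outer loop
vertex 0.061 -2.814 -3.841
vertex 0.665 -3.117 -4.287
vertex -0.037 -3.517 -4.231
endloop
endfacet
facet normal -0.877 0.321 -0.357
outer loop
vertex 0.061 -2.814 -3.841
vertex -0.037 -3.517 -4.231
vertex -0.314 -3.432 -3.475
endloop
endfacet
facet normal -0.739 0.613 0.278
outer loop
vertex 0.061 -2.814 -3.841
vertex -0.314 -3.432 -3.475
vertex 0.216 -2.979 -3.064
endloop
endfacet
facet normal 0.741 0.535 -0.407
outer loop
vertex 0.665 -3.117 -4.287
vertex 0.821 -2.784 -3.565
vertex 1.194 -3.468 -3.785
endloop
endfacet
facet normal 0.345 0.656 0.671
outer loop
vertex 0.821 -2.784 -3.565
vertex 0.216 -2.979 -3.064
vertex 0.917 -3.383 -3.029
endloop
endfacet
facet normal -0.655 0.086 0.750
outer loop
vertex 0.216 -2.979 -3.064
vertex -0.314 -3.432 -3.475
vertex 0.215 -3.783 -2.973
endloop
endfacet
facet normal -0.878 -0.389 -0.278
outer loop
vertex -0.314 -3.432 -3.475
vertex -0.037 -3.517 -4.231
vertex 0.059 -4.116 -3.695
endloop
endfacet
facet normal -0.015 -0.112 -0.994
outer loop
vertex -0.037 -3.517 -4.231
vertex 0.665 -3.117 -4.287
vertex 0.664 -3.921 -4.196
endloop
endfacet
facet normal 0.877 -0.321 0.357
outer loop
vertex 0.819 -4.086 -3.419
vertex 1.194 -3.468 -3.785
vertex 0.917 -3.383 -3.029
endloop
endfacet
facet normal 0.344 -0.492 0.800
outer loop
vertex 0.819 -4.086 -3.419
vertex 0.917 -3.383 -3.029
vertex 0.215 -3.783 -2.973
endloop
endfacet
facet normal -0.124 -0.891 0.438
outer loop
vertex 0.819 -4.086 -3.419
vertex 0.215 -3.783 -2.973
vertex 0.059 -4.116 -3.695
endloop
endfacet
facet normal 0.121 -0.966 -0.229
outer loop
vertex 0.819 -4.086 -3.419
vertex 0.059 -4.116 -3.695
vertex 0.664 -3.921 -4.196
endloop
endfacet
facet normal 0.739 -0.613 -0.278
outer loop
vertex 0.819 -4.086 -3.419
vertex 0.664 -3.921 -4.196
vertex 1.194 -3.468 -3.785
endloop
endfacet
facet normal 0.878 0.389 0.278
outer loop
vertex 0.917 -3.383 -3.029
vertex 1.194 -3.468 -3.785
vertex 0.821 -2.784 -3.565
endloop
endfacet
facet normal 0.015 0.112 0.994
outer loop
vertex 0.215 -3.783 -2.973
vertex 0.917 -3.383 -3.029
vertex 0.216 -2.979 -3.064
endloop
endfacet
facet normal -0.741 -0.535 0.407
outer loop
vertex 0.059 -4.116 -3.695
vertex 0.215 -3.783 -2.973
vertex -0.314 -3.432 -3.475
endloop
endfacet
facet normal -0.345 -0.656 -0.671
outer loop
vertex 0.664 -3.921 -4.196
vertex 0.059 -4.116 -3.695
vertex -0.037 -3.517 -4.231
endloop
endfacet
facet normal 0.655 -0.086 -0.750
outer loop
vertex 1.194 -3.468 -3.785
vertex 0.664 -3.921 -4.196
vertex 0.665 -3.117 -4.287
endloop
endfacet
facet normal -0.561 -0.024 0.827
outer loop
vertex -1.821 0.02 4.475
vertex -3.238 1.298 3.55
vertex -2.695 -1.408 3.841
endloop
endfacet
facet normal 0.668 -0.603 0.436
outer loop
vertex -1.982 -1.378 2.79
vertex -1.821 0.02 4.475
vertex -2.695 -1.408 3.841
endloop
endfacet
facet normal -0.561 -0.024 0.827
outer loop
vertex -2.695 -1.408 3.841
vertex -3.238 1.298 3.55
vertex -4.112 -0.13 2.916
endloop
endfacet
facet normal -0.488 -0.798 -0.354
outer loop
vertex -4.112 -0.13 2.916
vertex -1.982 -1.378 2.79
vertex -2.695 -1.408 3.841
endloop
endfacet
facet normal 0.488 0.798 0.354
outer loop
vertex -1.821 0.02 4.475
vertex -2.525 1.328 2.499
vertex -3.238 1.298 3.55
endloop
endfacet
facet normal 0.668 -0.603 0.436
outer loop
vertex -1.108 0.05 3.424
vertex -1.821 0.02 4.475
vertex -1.982 -1.378 2.79
endloop
endfacet
facet normal 0.488 0.798 0.354
outer loop
vertex -1.108 0.05 3.424
vertex -2.525 1.328 2.499
vertex -1.821 0.02 4.475
endloop
endfacet
facet normal -0.668 0.603 -0.436
outer loop
vertex -3.238 1.298 3.55
vertex -2.525 1.328 2.499
vertex -4.112 -0.13 2.916
endloop
endfacet
facet normal -0.488 -0.798 -0.354
outer loop
vertex -3.399 -0.1 1.865
vertex -1.982 -1.378 2.79
vertex -4.112 -0.13 2.916
endloop
endfacet
facet normal -0.668 0.603 -0.436
outer loop
vertex -4.112 -0.13 2.916
vertex -2.525 1.328 2.499
vertex -3.399 -0.1 1.865
endloop
endfacet
facet normal 0.561 0.024 -0.827
outer loop
vertex -3.399 -0.1 1.865
vertex -1.108 0.05 3.424
vertex -1.982 -1.378 2.79
endloop
endfacet
facet normal 0.561 0.024 -0.827
outer loop
vertex -2.525 1.328 2.499
vertex -1.108 0.05 3.424
vertex -3.399 -0.1 1.865
endloop
endfacet

endsolid


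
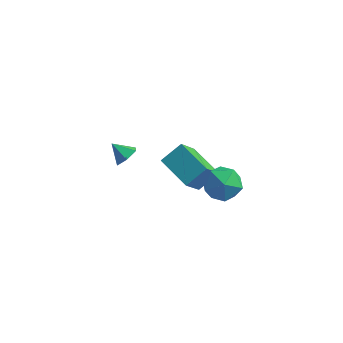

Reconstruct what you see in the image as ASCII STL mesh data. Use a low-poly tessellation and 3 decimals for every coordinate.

solid 
facet normal 0.767 -0.073 -0.638
outer loop
vertex -2.542 1.929 -1.382
vertex -3.01 1.821 -1.932
vertex -2.801 2.499 -1.758
endloop
endfacet
facet normal 0.072 0.572 0.817
outer loop
vertex -2.542 1.929 -1.382
vertex -2.801 2.499 -1.758
vertex -3.83 1.899 -1.248
endloop
endfacet
facet normal 0.767 -0.073 -0.638
outer loop
vertex -2.801 2.499 -1.758
vertex -3.01 1.821 -1.932
vertex -3.269 2.39 -2.308
endloop
endfacet
facet normal -0.425 0.886 0.186
outer loop
vertex -2.801 2.499 -1.758
vertex -3.269 2.39 -2.308
vertex -3.83 1.899 -1.248
endloop
endfacet
facet normal 0.765 -0.074 -0.639
outer loop
vertex -3.269 2.39 -2.308
vertex -3.01 1.821 -1.932
vertex -3.479 1.713 -2.481
endloop
endfacet
facet normal -0.885 0.352 -0.305
outer loop
vertex -3.269 2.39 -2.308
vertex -3.479 1.713 -2.481
vertex -3.83 1.899 -1.248
endloop
endfacet
facet normal 0.765 -0.073 -0.640
outer loop
vertex -3.479 1.713 -2.481
vertex -3.01 1.821 -1.932
vertex -3.219 1.143 -2.105
endloop
endfacet
facet normal -0.851 -0.498 -0.167
outer loop
vertex -3.479 1.713 -2.481
vertex -3.219 1.143 -2.105
vertex -3.83 1.899 -1.248
endloop
endfacet
facet normal 0.766 -0.073 -0.639
outer loop
vertex -3.219 1.143 -2.105
vertex -3.01 1.821 -1.932
vertex -2.751 1.252 -1.556
endloop
endfacet
facet normal -0.355 -0.812 0.464
outer loop
vertex -3.219 1.143 -2.105
vertex -2.751 1.252 -1.556
vertex -3.83 1.899 -1.248
endloop
endfacet
facet normal 0.767 -0.073 -0.638
outer loop
vertex -2.751 1.252 -1.556
vertex -3.01 1.821 -1.932
vertex -2.542 1.929 -1.382
endloop
endfacet
facet normal 0.106 -0.278 0.955
outer loop
vertex -2.751 1.252 -1.556
vertex -2.542 1.929 -1.382
vertex -3.83 1.899 -1.248
endloop
endfacet
facet normal -0.520 -0.631 -0.575
outer loop
vertex 0.901 -0.051 -0.966
vertex -0.749 0.807 -0.415
vertex 1.056 1.268 -2.554
endloop
endfacet
facet normal 0.851 -0.442 -0.284
outer loop
vertex 1.769 2.133 -1.765
vertex 0.901 -0.051 -0.966
vertex 1.056 1.268 -2.554
endloop
endfacet
facet normal -0.521 -0.631 -0.575
outer loop
vertex 1.056 1.268 -2.554
vertex -0.749 0.807 -0.415
vertex -0.594 2.127 -2.002
endloop
endfacet
facet normal 0.075 0.637 -0.767
outer loop
vertex -0.594 2.127 -2.002
vertex 1.769 2.133 -1.765
vertex 1.056 1.268 -2.554
endloop
endfacet
facet normal -0.075 -0.637 0.767
outer loop
vertex 0.901 -0.051 -0.966
vertex -0.036 1.672 0.374
vertex -0.749 0.807 -0.415
endloop
endfacet
facet normal 0.851 -0.442 -0.285
outer loop
vertex 1.614 0.813 -0.178
vertex 0.901 -0.051 -0.966
vertex 1.769 2.133 -1.765
endloop
endfacet
facet normal -0.075 -0.637 0.767
outer loop
vertex 1.614 0.813 -0.178
vertex -0.036 1.672 0.374
vertex 0.901 -0.051 -0.966
endloop
endfacet
facet normal -0.851 0.442 0.284
outer loop
vertex -0.749 0.807 -0.415
vertex -0.036 1.672 0.374
vertex -0.594 2.127 -2.002
endloop
endfacet
facet normal 0.075 0.637 -0.767
outer loop
vertex 0.119 2.991 -1.214
vertex 1.769 2.133 -1.765
vertex -0.594 2.127 -2.002
endloop
endfacet
facet normal -0.850 0.442 0.284
outer loop
vertex -0.594 2.127 -2.002
vertex -0.036 1.672 0.374
vertex 0.119 2.991 -1.214
endloop
endfacet
facet normal 0.520 0.631 0.576
outer loop
vertex 0.119 2.991 -1.214
vertex 1.614 0.813 -0.178
vertex 1.769 2.133 -1.765
endloop
endfacet
facet normal 0.521 0.631 0.575
outer loop
vertex -0.036 1.672 0.374
vertex 1.614 0.813 -0.178
vertex 0.119 2.991 -1.214
endloop
endfacet
facet normal -0.256 0.479 0.840
outer loop
vertex 2.737 -0.348 1.568
vertex 2.605 -1.299 2.07
vertex 3.57 -0.808 2.084
endloop
endfacet
facet normal 0.199 0.869 0.453
outer loop
vertex 2.737 -0.348 1.568
vertex 3.57 -0.808 2.084
vertex 3.722 -0.34 1.12
endloop
endfacet
facet normal -0.094 0.977 -0.189
outer loop
vertex 2.737 -0.348 1.568
vertex 3.722 -0.34 1.12
vertex 2.851 -0.542 0.509
endloop
endfacet
facet normal -0.729 0.655 -0.198
outer loop
vertex 2.737 -0.348 1.568
vertex 2.851 -0.542 0.509
vertex 2.16 -1.134 1.096
endloop
endfacet
facet normal -0.830 0.346 0.438
outer loop
vertex 2.737 -0.348 1.568
vertex 2.16 -1.134 1.096
vertex 2.605 -1.299 2.07
endloop
endfacet
facet normal 0.795 0.487 0.362
outer loop
vertex 3.722 -0.34 1.12
vertex 3.57 -0.808 2.084
vertex 4.2 -1.286 1.344
endloop
endfacet
facet normal 0.059 -0.145 0.988
outer loop
vertex 3.57 -0.808 2.084
vertex 2.605 -1.299 2.07
vertex 3.509 -1.878 1.931
endloop
endfacet
facet normal -0.870 -0.360 0.337
outer loop
vertex 2.605 -1.299 2.07
vertex 2.16 -1.134 1.096
vertex 2.638 -2.08 1.32
endloop
endfacet
facet normal -0.708 0.139 -0.693
outer loop
vertex 2.16 -1.134 1.096
vertex 2.851 -0.542 0.509
vertex 2.79 -1.612 0.356
endloop
endfacet
facet normal 0.321 0.663 -0.676
outer loop
vertex 2.851 -0.542 0.509
vertex 3.722 -0.34 1.12
vertex 3.755 -1.121 0.37
endloop
endfacet
facet normal 0.729 -0.655 0.198
outer loop
vertex 3.623 -2.072 0.872
vertex 4.2 -1.286 1.344
vertex 3.509 -1.878 1.931
endloop
endfacet
facet normal 0.094 -0.977 0.189
outer loop
vertex 3.623 -2.072 0.872
vertex 3.509 -1.878 1.931
vertex 2.638 -2.08 1.32
endloop
endfacet
facet normal -0.199 -0.869 -0.453
outer loop
vertex 3.623 -2.072 0.872
vertex 2.638 -2.08 1.32
vertex 2.79 -1.612 0.356
endloop
endfacet
facet normal 0.256 -0.479 -0.840
outer loop
vertex 3.623 -2.072 0.872
vertex 2.79 -1.612 0.356
vertex 3.755 -1.121 0.37
endloop
endfacet
facet normal 0.830 -0.346 -0.438
outer loop
vertex 3.623 -2.072 0.872
vertex 3.755 -1.121 0.37
vertex 4.2 -1.286 1.344
endloop
endfacet
facet normal 0.708 -0.139 0.693
outer loop
vertex 3.509 -1.878 1.931
vertex 4.2 -1.286 1.344
vertex 3.57 -0.808 2.084
endloop
endfacet
facet normal -0.321 -0.663 0.676
outer loop
vertex 2.638 -2.08 1.32
vertex 3.509 -1.878 1.931
vertex 2.605 -1.299 2.07
endloop
endfacet
facet normal -0.795 -0.487 -0.362
outer loop
vertex 2.79 -1.612 0.356
vertex 2.638 -2.08 1.32
vertex 2.16 -1.134 1.096
endloop
endfacet
facet normal -0.059 0.145 -0.988
outer loop
vertex 3.755 -1.121 0.37
vertex 2.79 -1.612 0.356
vertex 2.851 -0.542 0.509
endloop
endfacet
facet normal 0.870 0.360 -0.337
outer loop
vertex 4.2 -1.286 1.344
vertex 3.755 -1.121 0.37
vertex 3.722 -0.34 1.12
endloop
endfacet

endsolid


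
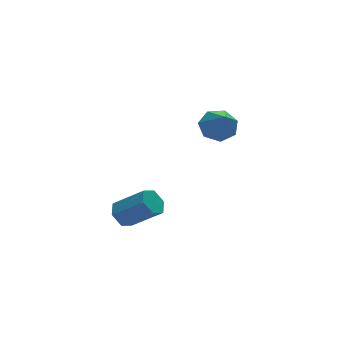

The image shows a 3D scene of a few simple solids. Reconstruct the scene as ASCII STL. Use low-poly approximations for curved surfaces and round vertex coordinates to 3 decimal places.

solid 
facet normal 0.196 0.679 -0.707
outer loop
vertex 1.333 3.014 2.235
vertex 0.747 2.563 1.639
vertex 0.547 3.26 2.253
endloop
endfacet
facet normal 0.131 0.351 0.927
outer loop
vertex 1.333 3.014 2.235
vertex 0.547 3.26 2.253
vertex 0.353 1.197 3.061
endloop
endfacet
facet normal 0.195 0.679 -0.708
outer loop
vertex 0.547 3.26 2.253
vertex 0.747 2.563 1.639
vertex -0.089 2.98 1.809
endloop
endfacet
facet normal -0.634 0.333 0.698
outer loop
vertex 0.547 3.26 2.253
vertex -0.089 2.98 1.809
vertex 0.353 1.197 3.061
endloop
endfacet
facet normal 0.195 0.680 -0.707
outer loop
vertex -0.089 2.98 1.809
vertex 0.747 2.563 1.639
vertex -0.095 2.387 1.237
endloop
endfacet
facet normal -0.979 -0.136 0.152
outer loop
vertex -0.089 2.98 1.809
vertex -0.095 2.387 1.237
vertex 0.353 1.197 3.061
endloop
endfacet
facet normal 0.196 0.679 -0.708
outer loop
vertex -0.095 2.387 1.237
vertex 0.747 2.563 1.639
vertex 0.533 1.925 0.968
endloop
endfacet
facet normal -0.645 -0.703 -0.300
outer loop
vertex -0.095 2.387 1.237
vertex 0.533 1.925 0.968
vertex 0.353 1.197 3.061
endloop
endfacet
facet normal 0.196 0.679 -0.708
outer loop
vertex 0.533 1.925 0.968
vertex 0.747 2.563 1.639
vertex 1.322 1.944 1.205
endloop
endfacet
facet normal 0.118 -0.941 -0.317
outer loop
vertex 0.533 1.925 0.968
vertex 1.322 1.944 1.205
vertex 0.353 1.197 3.061
endloop
endfacet
facet normal 0.197 0.679 -0.707
outer loop
vertex 1.322 1.944 1.205
vertex 0.747 2.563 1.639
vertex 1.679 2.428 1.769
endloop
endfacet
facet normal 0.733 -0.671 0.112
outer loop
vertex 1.322 1.944 1.205
vertex 1.679 2.428 1.769
vertex 0.353 1.197 3.061
endloop
endfacet
facet normal 0.197 0.679 -0.707
outer loop
vertex 1.679 2.428 1.769
vertex 0.747 2.563 1.639
vertex 1.333 3.014 2.235
endloop
endfacet
facet normal 0.738 -0.095 0.668
outer loop
vertex 1.679 2.428 1.769
vertex 1.333 3.014 2.235
vertex 0.353 1.197 3.061
endloop
endfacet
facet normal -0.553 0.555 -0.621
outer loop
vertex -2.847 4.266 -4.406
vertex -3.504 4.006 -4.053
vertex -3.146 4.659 -3.789
endloop
endfacet
facet normal 0.742 0.667 -0.065
outer loop
vertex -2.847 4.266 -4.406
vertex -3.146 4.659 -3.789
vertex -1.758 3.173 -3.18
endloop
endfacet
facet normal 0.743 0.667 -0.066
outer loop
vertex -1.758 3.173 -3.18
vertex -3.146 4.659 -3.789
vertex -2.057 3.567 -2.564
endloop
endfacet
facet normal 0.552 -0.554 0.623
outer loop
vertex -1.758 3.173 -3.18
vertex -2.057 3.567 -2.564
vertex -2.416 2.914 -2.827
endloop
endfacet
facet normal -0.552 0.554 -0.623
outer loop
vertex -3.146 4.659 -3.789
vertex -3.504 4.006 -4.053
vertex -3.804 4.4 -3.436
endloop
endfacet
facet normal 0.044 0.765 0.643
outer loop
vertex -3.146 4.659 -3.789
vertex -3.804 4.4 -3.436
vertex -2.057 3.567 -2.564
endloop
endfacet
facet normal 0.043 0.764 0.643
outer loop
vertex -2.057 3.567 -2.564
vertex -3.804 4.4 -3.436
vertex -2.715 3.307 -2.211
endloop
endfacet
facet normal 0.553 -0.554 0.622
outer loop
vertex -2.057 3.567 -2.564
vertex -2.715 3.307 -2.211
vertex -2.416 2.914 -2.827
endloop
endfacet
facet normal -0.552 0.554 -0.623
outer loop
vertex -3.804 4.4 -3.436
vertex -3.504 4.006 -4.053
vertex -4.162 3.747 -3.7
endloop
endfacet
facet normal -0.699 0.097 0.708
outer loop
vertex -3.804 4.4 -3.436
vertex -4.162 3.747 -3.7
vertex -2.715 3.307 -2.211
endloop
endfacet
facet normal -0.699 0.098 0.708
outer loop
vertex -2.715 3.307 -2.211
vertex -4.162 3.747 -3.7
vertex -3.073 2.654 -2.474
endloop
endfacet
facet normal 0.553 -0.554 0.622
outer loop
vertex -2.715 3.307 -2.211
vertex -3.073 2.654 -2.474
vertex -2.416 2.914 -2.827
endloop
endfacet
facet normal -0.552 0.554 -0.623
outer loop
vertex -4.162 3.747 -3.7
vertex -3.504 4.006 -4.053
vertex -3.863 3.353 -4.316
endloop
endfacet
facet normal -0.743 -0.666 0.066
outer loop
vertex -4.162 3.747 -3.7
vertex -3.863 3.353 -4.316
vertex -3.073 2.654 -2.474
endloop
endfacet
facet normal -0.742 -0.667 0.065
outer loop
vertex -3.073 2.654 -2.474
vertex -3.863 3.353 -4.316
vertex -2.774 2.261 -3.091
endloop
endfacet
facet normal 0.553 -0.555 0.621
outer loop
vertex -3.073 2.654 -2.474
vertex -2.774 2.261 -3.091
vertex -2.416 2.914 -2.827
endloop
endfacet
facet normal -0.553 0.554 -0.622
outer loop
vertex -3.863 3.353 -4.316
vertex -3.504 4.006 -4.053
vertex -3.205 3.613 -4.669
endloop
endfacet
facet normal -0.043 -0.764 -0.643
outer loop
vertex -3.863 3.353 -4.316
vertex -3.205 3.613 -4.669
vertex -2.774 2.261 -3.091
endloop
endfacet
facet normal -0.044 -0.765 -0.643
outer loop
vertex -2.774 2.261 -3.091
vertex -3.205 3.613 -4.669
vertex -2.116 2.52 -3.444
endloop
endfacet
facet normal 0.552 -0.554 0.623
outer loop
vertex -2.774 2.261 -3.091
vertex -2.116 2.52 -3.444
vertex -2.416 2.914 -2.827
endloop
endfacet
facet normal -0.553 0.554 -0.622
outer loop
vertex -3.205 3.613 -4.669
vertex -3.504 4.006 -4.053
vertex -2.847 4.266 -4.406
endloop
endfacet
facet normal 0.699 -0.098 -0.709
outer loop
vertex -3.205 3.613 -4.669
vertex -2.847 4.266 -4.406
vertex -2.116 2.52 -3.444
endloop
endfacet
facet normal 0.699 -0.097 -0.708
outer loop
vertex -2.116 2.52 -3.444
vertex -2.847 4.266 -4.406
vertex -1.758 3.173 -3.18
endloop
endfacet
facet normal 0.552 -0.554 0.623
outer loop
vertex -2.116 2.52 -3.444
vertex -1.758 3.173 -3.18
vertex -2.416 2.914 -2.827
endloop
endfacet

endsolid


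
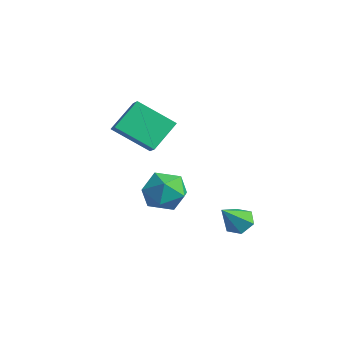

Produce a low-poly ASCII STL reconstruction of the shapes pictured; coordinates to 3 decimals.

solid 
facet normal 0.102 0.077 0.992
outer loop
vertex -0.962 -1.249 -1.269
vertex -1.694 -2.092 -1.128
vertex -0.594 -2.312 -1.224
endloop
endfacet
facet normal 0.703 0.271 0.658
outer loop
vertex -0.962 -1.249 -1.269
vertex -0.594 -2.312 -1.224
vertex -0.162 -1.599 -1.979
endloop
endfacet
facet normal 0.546 0.809 0.217
outer loop
vertex -0.962 -1.249 -1.269
vertex -0.162 -1.599 -1.979
vertex -0.994 -0.938 -2.35
endloop
endfacet
facet normal -0.151 0.949 0.277
outer loop
vertex -0.962 -1.249 -1.269
vertex -0.994 -0.938 -2.35
vertex -1.94 -1.243 -1.823
endloop
endfacet
facet normal -0.426 0.496 0.757
outer loop
vertex -0.962 -1.249 -1.269
vertex -1.94 -1.243 -1.823
vertex -1.694 -2.092 -1.128
endloop
endfacet
facet normal 0.923 -0.282 0.262
outer loop
vertex -0.162 -1.599 -1.979
vertex -0.594 -2.312 -1.224
vertex -0.4 -2.657 -2.277
endloop
endfacet
facet normal -0.049 -0.594 0.803
outer loop
vertex -0.594 -2.312 -1.224
vertex -1.694 -2.092 -1.128
vertex -1.346 -2.962 -1.75
endloop
endfacet
facet normal -0.903 0.084 0.422
outer loop
vertex -1.694 -2.092 -1.128
vertex -1.94 -1.243 -1.823
vertex -2.178 -2.301 -2.121
endloop
endfacet
facet normal -0.459 0.816 -0.352
outer loop
vertex -1.94 -1.243 -1.823
vertex -0.994 -0.938 -2.35
vertex -1.746 -1.588 -2.876
endloop
endfacet
facet normal 0.670 0.590 -0.451
outer loop
vertex -0.994 -0.938 -2.35
vertex -0.162 -1.599 -1.979
vertex -0.646 -1.808 -2.972
endloop
endfacet
facet normal 0.151 -0.949 -0.277
outer loop
vertex -1.378 -2.651 -2.831
vertex -0.4 -2.657 -2.277
vertex -1.346 -2.962 -1.75
endloop
endfacet
facet normal -0.546 -0.809 -0.217
outer loop
vertex -1.378 -2.651 -2.831
vertex -1.346 -2.962 -1.75
vertex -2.178 -2.301 -2.121
endloop
endfacet
facet normal -0.703 -0.271 -0.658
outer loop
vertex -1.378 -2.651 -2.831
vertex -2.178 -2.301 -2.121
vertex -1.746 -1.588 -2.876
endloop
endfacet
facet normal -0.102 -0.077 -0.992
outer loop
vertex -1.378 -2.651 -2.831
vertex -1.746 -1.588 -2.876
vertex -0.646 -1.808 -2.972
endloop
endfacet
facet normal 0.426 -0.496 -0.757
outer loop
vertex -1.378 -2.651 -2.831
vertex -0.646 -1.808 -2.972
vertex -0.4 -2.657 -2.277
endloop
endfacet
facet normal 0.459 -0.816 0.352
outer loop
vertex -1.346 -2.962 -1.75
vertex -0.4 -2.657 -2.277
vertex -0.594 -2.312 -1.224
endloop
endfacet
facet normal -0.670 -0.590 0.451
outer loop
vertex -2.178 -2.301 -2.121
vertex -1.346 -2.962 -1.75
vertex -1.694 -2.092 -1.128
endloop
endfacet
facet normal -0.923 0.282 -0.262
outer loop
vertex -1.746 -1.588 -2.876
vertex -2.178 -2.301 -2.121
vertex -1.94 -1.243 -1.823
endloop
endfacet
facet normal 0.049 0.594 -0.803
outer loop
vertex -0.646 -1.808 -2.972
vertex -1.746 -1.588 -2.876
vertex -0.994 -0.938 -2.35
endloop
endfacet
facet normal 0.903 -0.084 -0.422
outer loop
vertex -0.4 -2.657 -2.277
vertex -0.646 -1.808 -2.972
vertex -0.162 -1.599 -1.979
endloop
endfacet
facet normal -0.185 0.673 -0.717
outer loop
vertex 2.038 0.393 -3.22
vertex 1.367 0.118 -3.305
vertex 1.483 0.658 -2.828
endloop
endfacet
facet normal 0.647 0.363 0.671
outer loop
vertex 2.038 0.393 -3.22
vertex 1.483 0.658 -2.828
vertex 1.673 -0.998 -2.115
endloop
endfacet
facet normal -0.185 0.673 -0.716
outer loop
vertex 1.483 0.658 -2.828
vertex 1.367 0.118 -3.305
vertex 0.812 0.384 -2.912
endloop
endfacet
facet normal -0.258 0.357 0.898
outer loop
vertex 1.483 0.658 -2.828
vertex 0.812 0.384 -2.912
vertex 1.673 -0.998 -2.115
endloop
endfacet
facet normal -0.185 0.673 -0.716
outer loop
vertex 0.812 0.384 -2.912
vertex 1.367 0.118 -3.305
vertex 0.695 -0.156 -3.389
endloop
endfacet
facet normal -0.840 -0.245 0.483
outer loop
vertex 0.812 0.384 -2.912
vertex 0.695 -0.156 -3.389
vertex 1.673 -0.998 -2.115
endloop
endfacet
facet normal -0.185 0.673 -0.717
outer loop
vertex 0.695 -0.156 -3.389
vertex 1.367 0.118 -3.305
vertex 1.251 -0.422 -3.782
endloop
endfacet
facet normal -0.516 -0.842 -0.160
outer loop
vertex 0.695 -0.156 -3.389
vertex 1.251 -0.422 -3.782
vertex 1.673 -0.998 -2.115
endloop
endfacet
facet normal -0.184 0.673 -0.717
outer loop
vertex 1.251 -0.422 -3.782
vertex 1.367 0.118 -3.305
vertex 1.922 -0.148 -3.697
endloop
endfacet
facet normal 0.390 -0.835 -0.387
outer loop
vertex 1.251 -0.422 -3.782
vertex 1.922 -0.148 -3.697
vertex 1.673 -0.998 -2.115
endloop
endfacet
facet normal -0.185 0.672 -0.717
outer loop
vertex 1.922 -0.148 -3.697
vertex 1.367 0.118 -3.305
vertex 2.038 0.393 -3.22
endloop
endfacet
facet normal 0.972 -0.233 0.028
outer loop
vertex 1.922 -0.148 -3.697
vertex 2.038 0.393 -3.22
vertex 1.673 -0.998 -2.115
endloop
endfacet
facet normal -0.806 0.245 -0.539
outer loop
vertex -5.029 -1.079 1.373
vertex -3.851 0.169 0.18
vertex -4.71 -2.416 0.29
endloop
endfacet
facet normal -0.564 -0.597 0.571
outer loop
vertex -4.009 -2.629 0.76
vertex -5.029 -1.079 1.373
vertex -4.71 -2.416 0.29
endloop
endfacet
facet normal -0.806 0.245 -0.539
outer loop
vertex -4.71 -2.416 0.29
vertex -3.851 0.169 0.18
vertex -3.532 -1.168 -0.903
endloop
endfacet
facet normal 0.183 -0.764 -0.619
outer loop
vertex -3.532 -1.168 -0.903
vertex -4.009 -2.629 0.76
vertex -4.71 -2.416 0.29
endloop
endfacet
facet normal -0.183 0.764 0.619
outer loop
vertex -5.029 -1.079 1.373
vertex -3.15 -0.044 0.65
vertex -3.851 0.169 0.18
endloop
endfacet
facet normal -0.564 -0.597 0.571
outer loop
vertex -4.328 -1.292 1.843
vertex -5.029 -1.079 1.373
vertex -4.009 -2.629 0.76
endloop
endfacet
facet normal -0.183 0.764 0.619
outer loop
vertex -4.328 -1.292 1.843
vertex -3.15 -0.044 0.65
vertex -5.029 -1.079 1.373
endloop
endfacet
facet normal 0.564 0.597 -0.571
outer loop
vertex -3.851 0.169 0.18
vertex -3.15 -0.044 0.65
vertex -3.532 -1.168 -0.903
endloop
endfacet
facet normal 0.183 -0.764 -0.619
outer loop
vertex -2.831 -1.381 -0.433
vertex -4.009 -2.629 0.76
vertex -3.532 -1.168 -0.903
endloop
endfacet
facet normal 0.564 0.597 -0.571
outer loop
vertex -3.532 -1.168 -0.903
vertex -3.15 -0.044 0.65
vertex -2.831 -1.381 -0.433
endloop
endfacet
facet normal 0.806 -0.245 0.539
outer loop
vertex -2.831 -1.381 -0.433
vertex -4.328 -1.292 1.843
vertex -4.009 -2.629 0.76
endloop
endfacet
facet normal 0.806 -0.245 0.539
outer loop
vertex -3.15 -0.044 0.65
vertex -4.328 -1.292 1.843
vertex -2.831 -1.381 -0.433
endloop
endfacet

endsolid


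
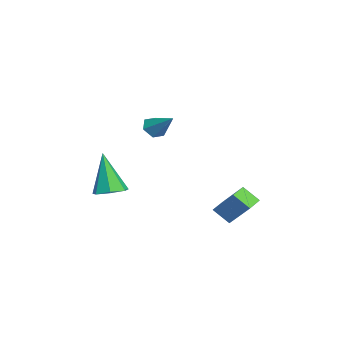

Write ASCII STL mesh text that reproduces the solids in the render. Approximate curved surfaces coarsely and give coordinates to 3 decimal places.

solid 
facet normal -0.609 -0.542 -0.579
outer loop
vertex 2.921 -0.935 2.405
vertex 2.51 -0.875 2.781
vertex 2.57 -0.501 2.368
endloop
endfacet
facet normal 0.666 0.491 -0.562
outer loop
vertex 2.921 -0.935 2.405
vertex 2.57 -0.501 2.368
vertex 3.31 -0.165 3.539
endloop
endfacet
facet normal -0.610 -0.541 -0.579
outer loop
vertex 2.57 -0.501 2.368
vertex 2.51 -0.875 2.781
vertex 2.159 -0.44 2.744
endloop
endfacet
facet normal -0.070 0.970 -0.234
outer loop
vertex 2.57 -0.501 2.368
vertex 2.159 -0.44 2.744
vertex 3.31 -0.165 3.539
endloop
endfacet
facet normal -0.610 -0.542 -0.578
outer loop
vertex 2.159 -0.44 2.744
vertex 2.51 -0.875 2.781
vertex 2.1 -0.814 3.157
endloop
endfacet
facet normal -0.525 0.667 0.529
outer loop
vertex 2.159 -0.44 2.744
vertex 2.1 -0.814 3.157
vertex 3.31 -0.165 3.539
endloop
endfacet
facet normal -0.610 -0.542 -0.578
outer loop
vertex 2.1 -0.814 3.157
vertex 2.51 -0.875 2.781
vertex 2.451 -1.249 3.194
endloop
endfacet
facet normal -0.243 -0.114 0.963
outer loop
vertex 2.1 -0.814 3.157
vertex 2.451 -1.249 3.194
vertex 3.31 -0.165 3.539
endloop
endfacet
facet normal -0.609 -0.543 -0.579
outer loop
vertex 2.451 -1.249 3.194
vertex 2.51 -0.875 2.781
vertex 2.862 -1.309 2.818
endloop
endfacet
facet normal 0.494 -0.594 0.635
outer loop
vertex 2.451 -1.249 3.194
vertex 2.862 -1.309 2.818
vertex 3.31 -0.165 3.539
endloop
endfacet
facet normal -0.609 -0.543 -0.579
outer loop
vertex 2.862 -1.309 2.818
vertex 2.51 -0.875 2.781
vertex 2.921 -0.935 2.405
endloop
endfacet
facet normal 0.948 -0.291 -0.128
outer loop
vertex 2.862 -1.309 2.818
vertex 2.921 -0.935 2.405
vertex 3.31 -0.165 3.539
endloop
endfacet
facet normal -0.866 0.487 0.116
outer loop
vertex 2.285 2.631 -0.578
vertex 2.563 3.275 -1.203
vertex 1.72 1.872 -1.61
endloop
endfacet
facet normal -0.295 -0.685 0.666
outer loop
vertex 2.517 1.425 -1.717
vertex 2.285 2.631 -0.578
vertex 1.72 1.872 -1.61
endloop
endfacet
facet normal -0.866 0.487 0.116
outer loop
vertex 1.72 1.872 -1.61
vertex 2.563 3.275 -1.203
vertex 1.999 2.517 -2.236
endloop
endfacet
facet normal -0.403 -0.542 -0.738
outer loop
vertex 1.999 2.517 -2.236
vertex 2.517 1.425 -1.717
vertex 1.72 1.872 -1.61
endloop
endfacet
facet normal 0.403 0.542 0.738
outer loop
vertex 2.285 2.631 -0.578
vertex 3.36 2.828 -1.31
vertex 2.563 3.275 -1.203
endloop
endfacet
facet normal -0.297 -0.685 0.665
outer loop
vertex 3.081 2.183 -0.684
vertex 2.285 2.631 -0.578
vertex 2.517 1.425 -1.717
endloop
endfacet
facet normal 0.403 0.542 0.738
outer loop
vertex 3.081 2.183 -0.684
vertex 3.36 2.828 -1.31
vertex 2.285 2.631 -0.578
endloop
endfacet
facet normal 0.296 0.686 -0.665
outer loop
vertex 2.563 3.275 -1.203
vertex 3.36 2.828 -1.31
vertex 1.999 2.517 -2.236
endloop
endfacet
facet normal -0.403 -0.542 -0.738
outer loop
vertex 2.795 2.069 -2.342
vertex 2.517 1.425 -1.717
vertex 1.999 2.517 -2.236
endloop
endfacet
facet normal 0.297 0.685 -0.666
outer loop
vertex 1.999 2.517 -2.236
vertex 3.36 2.828 -1.31
vertex 2.795 2.069 -2.342
endloop
endfacet
facet normal 0.866 -0.486 -0.116
outer loop
vertex 2.795 2.069 -2.342
vertex 3.081 2.183 -0.684
vertex 2.517 1.425 -1.717
endloop
endfacet
facet normal 0.866 -0.487 -0.116
outer loop
vertex 3.36 2.828 -1.31
vertex 3.081 2.183 -0.684
vertex 2.795 2.069 -2.342
endloop
endfacet
facet normal 0.282 0.148 -0.948
outer loop
vertex 2.472 -2.029 -0.638
vertex 2.054 -2.6 -0.852
vertex 1.867 -1.887 -0.796
endloop
endfacet
facet normal 0.075 0.868 0.491
outer loop
vertex 2.472 -2.029 -0.638
vertex 1.867 -1.887 -0.796
vertex 1.486 -2.9 1.052
endloop
endfacet
facet normal 0.283 0.149 -0.947
outer loop
vertex 1.867 -1.887 -0.796
vertex 2.054 -2.6 -0.852
vertex 1.402 -2.281 -0.997
endloop
endfacet
facet normal -0.686 0.689 0.236
outer loop
vertex 1.867 -1.887 -0.796
vertex 1.402 -2.281 -0.997
vertex 1.486 -2.9 1.052
endloop
endfacet
facet normal 0.284 0.149 -0.947
outer loop
vertex 1.402 -2.281 -0.997
vertex 2.054 -2.6 -0.852
vertex 1.428 -2.916 -1.089
endloop
endfacet
facet normal -0.999 -0.045 0.027
outer loop
vertex 1.402 -2.281 -0.997
vertex 1.428 -2.916 -1.089
vertex 1.486 -2.9 1.052
endloop
endfacet
facet normal 0.283 0.149 -0.947
outer loop
vertex 1.428 -2.916 -1.089
vertex 2.054 -2.6 -0.852
vertex 1.925 -3.313 -1.003
endloop
endfacet
facet normal -0.626 -0.779 0.023
outer loop
vertex 1.428 -2.916 -1.089
vertex 1.925 -3.313 -1.003
vertex 1.486 -2.9 1.052
endloop
endfacet
facet normal 0.282 0.150 -0.948
outer loop
vertex 1.925 -3.313 -1.003
vertex 2.054 -2.6 -0.852
vertex 2.519 -3.173 -0.804
endloop
endfacet
facet normal 0.151 -0.962 0.226
outer loop
vertex 1.925 -3.313 -1.003
vertex 2.519 -3.173 -0.804
vertex 1.486 -2.9 1.052
endloop
endfacet
facet normal 0.282 0.150 -0.948
outer loop
vertex 2.519 -3.173 -0.804
vertex 2.054 -2.6 -0.852
vertex 2.763 -2.602 -0.641
endloop
endfacet
facet normal 0.747 -0.457 0.483
outer loop
vertex 2.519 -3.173 -0.804
vertex 2.763 -2.602 -0.641
vertex 1.486 -2.9 1.052
endloop
endfacet
facet normal 0.282 0.148 -0.948
outer loop
vertex 2.763 -2.602 -0.641
vertex 2.054 -2.6 -0.852
vertex 2.472 -2.029 -0.638
endloop
endfacet
facet normal 0.714 0.359 0.601
outer loop
vertex 2.763 -2.602 -0.641
vertex 2.472 -2.029 -0.638
vertex 1.486 -2.9 1.052
endloop
endfacet

endsolid


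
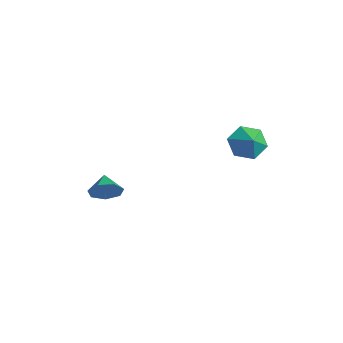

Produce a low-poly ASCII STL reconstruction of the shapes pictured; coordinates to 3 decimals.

solid 
facet normal 0.868 -0.288 -0.404
outer loop
vertex 0.372 -3.033 -0.943
vertex -0.042 -3.288 -1.652
vertex 0.295 -2.517 -1.477
endloop
endfacet
facet normal -0.104 0.708 0.699
outer loop
vertex 0.372 -3.033 -0.943
vertex 0.295 -2.517 -1.477
vertex -0.998 -2.972 -1.208
endloop
endfacet
facet normal 0.868 -0.288 -0.404
outer loop
vertex 0.295 -2.517 -1.477
vertex -0.042 -3.288 -1.652
vertex -0.036 -2.582 -2.142
endloop
endfacet
facet normal -0.319 0.945 0.066
outer loop
vertex 0.295 -2.517 -1.477
vertex -0.036 -2.582 -2.142
vertex -0.998 -2.972 -1.208
endloop
endfacet
facet normal 0.868 -0.288 -0.404
outer loop
vertex -0.036 -2.582 -2.142
vertex -0.042 -3.288 -1.652
vertex -0.372 -3.179 -2.439
endloop
endfacet
facet normal -0.670 0.597 -0.441
outer loop
vertex -0.036 -2.582 -2.142
vertex -0.372 -3.179 -2.439
vertex -0.998 -2.972 -1.208
endloop
endfacet
facet normal 0.868 -0.289 -0.404
outer loop
vertex -0.372 -3.179 -2.439
vertex -0.042 -3.288 -1.652
vertex -0.46 -3.858 -2.143
endloop
endfacet
facet normal -0.894 -0.077 -0.442
outer loop
vertex -0.372 -3.179 -2.439
vertex -0.46 -3.858 -2.143
vertex -0.998 -2.972 -1.208
endloop
endfacet
facet normal 0.868 -0.288 -0.405
outer loop
vertex -0.46 -3.858 -2.143
vertex -0.042 -3.288 -1.652
vertex -0.233 -4.109 -1.478
endloop
endfacet
facet normal -0.821 -0.568 0.066
outer loop
vertex -0.46 -3.858 -2.143
vertex -0.233 -4.109 -1.478
vertex -0.998 -2.972 -1.208
endloop
endfacet
facet normal 0.869 -0.288 -0.404
outer loop
vertex -0.233 -4.109 -1.478
vertex -0.042 -3.288 -1.652
vertex 0.137 -3.741 -0.944
endloop
endfacet
facet normal -0.505 -0.506 0.699
outer loop
vertex -0.233 -4.109 -1.478
vertex 0.137 -3.741 -0.944
vertex -0.998 -2.972 -1.208
endloop
endfacet
facet normal 0.868 -0.288 -0.404
outer loop
vertex 0.137 -3.741 -0.944
vertex -0.042 -3.288 -1.652
vertex 0.372 -3.033 -0.943
endloop
endfacet
facet normal -0.187 0.061 0.980
outer loop
vertex 0.137 -3.741 -0.944
vertex 0.372 -3.033 -0.943
vertex -0.998 -2.972 -1.208
endloop
endfacet
facet normal -0.771 0.097 -0.629
outer loop
vertex 3.04 2.749 0.855
vertex 2.424 2.683 1.6
vertex 2.758 3.55 1.324
endloop
endfacet
facet normal 0.921 0.379 -0.094
outer loop
vertex 3.04 2.749 0.855
vertex 2.758 3.55 1.324
vertex 3.256 2.577 2.28
endloop
endfacet
facet normal -0.772 0.097 -0.628
outer loop
vertex 2.758 3.55 1.324
vertex 2.424 2.683 1.6
vertex 2.142 3.483 2.07
endloop
endfacet
facet normal 0.499 0.724 0.477
outer loop
vertex 2.758 3.55 1.324
vertex 2.142 3.483 2.07
vertex 3.256 2.577 2.28
endloop
endfacet
facet normal -0.771 0.098 -0.629
outer loop
vertex 2.142 3.483 2.07
vertex 2.424 2.683 1.6
vertex 1.807 2.616 2.346
endloop
endfacet
facet normal 0.051 0.285 0.957
outer loop
vertex 2.142 3.483 2.07
vertex 1.807 2.616 2.346
vertex 3.256 2.577 2.28
endloop
endfacet
facet normal -0.771 0.097 -0.629
outer loop
vertex 1.807 2.616 2.346
vertex 2.424 2.683 1.6
vertex 2.089 1.815 1.877
endloop
endfacet
facet normal 0.026 -0.498 0.867
outer loop
vertex 1.807 2.616 2.346
vertex 2.089 1.815 1.877
vertex 3.256 2.577 2.28
endloop
endfacet
facet normal -0.772 0.097 -0.628
outer loop
vertex 2.089 1.815 1.877
vertex 2.424 2.683 1.6
vertex 2.705 1.882 1.131
endloop
endfacet
facet normal 0.449 -0.843 0.295
outer loop
vertex 2.089 1.815 1.877
vertex 2.705 1.882 1.131
vertex 3.256 2.577 2.28
endloop
endfacet
facet normal -0.771 0.098 -0.629
outer loop
vertex 2.705 1.882 1.131
vertex 2.424 2.683 1.6
vertex 3.04 2.749 0.855
endloop
endfacet
facet normal 0.896 -0.405 -0.185
outer loop
vertex 2.705 1.882 1.131
vertex 3.04 2.749 0.855
vertex 3.256 2.577 2.28
endloop
endfacet

endsolid


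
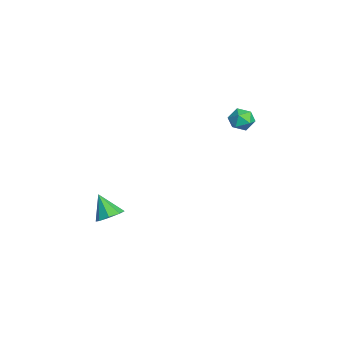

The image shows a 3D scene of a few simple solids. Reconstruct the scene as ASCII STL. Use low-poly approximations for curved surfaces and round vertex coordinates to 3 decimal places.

solid 
facet normal 0.533 0.336 -0.776
outer loop
vertex 3.059 -3.673 -0.628
vertex 2.477 -3.572 -0.984
vertex 2.859 -3.189 -0.556
endloop
endfacet
facet normal 0.444 0.050 0.895
outer loop
vertex 3.059 -3.673 -0.628
vertex 2.859 -3.189 -0.556
vertex 1.783 -4.008 0.024
endloop
endfacet
facet normal 0.534 0.335 -0.776
outer loop
vertex 2.859 -3.189 -0.556
vertex 2.477 -3.572 -0.984
vertex 2.436 -2.93 -0.735
endloop
endfacet
facet normal 0.005 0.574 0.819
outer loop
vertex 2.859 -3.189 -0.556
vertex 2.436 -2.93 -0.735
vertex 1.783 -4.008 0.024
endloop
endfacet
facet normal 0.534 0.335 -0.776
outer loop
vertex 2.436 -2.93 -0.735
vertex 2.477 -3.572 -0.984
vertex 2.036 -3.046 -1.06
endloop
endfacet
facet normal -0.573 0.675 0.465
outer loop
vertex 2.436 -2.93 -0.735
vertex 2.036 -3.046 -1.06
vertex 1.783 -4.008 0.024
endloop
endfacet
facet normal 0.534 0.336 -0.776
outer loop
vertex 2.036 -3.046 -1.06
vertex 2.477 -3.572 -0.984
vertex 1.895 -3.471 -1.341
endloop
endfacet
facet normal -0.955 0.293 0.037
outer loop
vertex 2.036 -3.046 -1.06
vertex 1.895 -3.471 -1.341
vertex 1.783 -4.008 0.024
endloop
endfacet
facet normal 0.534 0.337 -0.775
outer loop
vertex 1.895 -3.471 -1.341
vertex 2.477 -3.572 -0.984
vertex 2.095 -3.954 -1.413
endloop
endfacet
facet normal -0.914 -0.347 -0.211
outer loop
vertex 1.895 -3.471 -1.341
vertex 2.095 -3.954 -1.413
vertex 1.783 -4.008 0.024
endloop
endfacet
facet normal 0.535 0.336 -0.775
outer loop
vertex 2.095 -3.954 -1.413
vertex 2.477 -3.572 -0.984
vertex 2.518 -4.214 -1.234
endloop
endfacet
facet normal -0.476 -0.869 -0.136
outer loop
vertex 2.095 -3.954 -1.413
vertex 2.518 -4.214 -1.234
vertex 1.783 -4.008 0.024
endloop
endfacet
facet normal 0.533 0.336 -0.777
outer loop
vertex 2.518 -4.214 -1.234
vertex 2.477 -3.572 -0.984
vertex 2.918 -4.097 -0.909
endloop
endfacet
facet normal 0.105 -0.970 0.220
outer loop
vertex 2.518 -4.214 -1.234
vertex 2.918 -4.097 -0.909
vertex 1.783 -4.008 0.024
endloop
endfacet
facet normal 0.533 0.337 -0.776
outer loop
vertex 2.918 -4.097 -0.909
vertex 2.477 -3.572 -0.984
vertex 3.059 -3.673 -0.628
endloop
endfacet
facet normal 0.485 -0.589 0.646
outer loop
vertex 2.918 -4.097 -0.909
vertex 3.059 -3.673 -0.628
vertex 1.783 -4.008 0.024
endloop
endfacet
facet normal -0.535 0.400 0.744
outer loop
vertex -0.099 2.945 3.559
vertex 0.084 2.439 3.963
vertex 0.458 2.997 3.932
endloop
endfacet
facet normal -0.289 0.907 0.305
outer loop
vertex -0.099 2.945 3.559
vertex 0.458 2.997 3.932
vertex 0.459 3.212 3.294
endloop
endfacet
facet normal -0.535 0.769 -0.351
outer loop
vertex -0.099 2.945 3.559
vertex 0.459 3.212 3.294
vertex 0.085 2.786 2.931
endloop
endfacet
facet normal -0.931 0.177 -0.318
outer loop
vertex -0.099 2.945 3.559
vertex 0.085 2.786 2.931
vertex -0.147 2.309 3.345
endloop
endfacet
facet normal -0.932 -0.050 0.359
outer loop
vertex -0.099 2.945 3.559
vertex -0.147 2.309 3.345
vertex 0.084 2.439 3.963
endloop
endfacet
facet normal 0.422 0.859 0.290
outer loop
vertex 0.459 3.212 3.294
vertex 0.458 2.997 3.932
vertex 0.987 2.871 3.535
endloop
endfacet
facet normal 0.024 0.040 0.999
outer loop
vertex 0.458 2.997 3.932
vertex 0.084 2.439 3.963
vertex 0.755 2.394 3.949
endloop
endfacet
facet normal -0.618 -0.691 0.376
outer loop
vertex 0.084 2.439 3.963
vertex -0.147 2.309 3.345
vertex 0.381 1.968 3.586
endloop
endfacet
facet normal -0.616 -0.324 -0.718
outer loop
vertex -0.147 2.309 3.345
vertex 0.085 2.786 2.931
vertex 0.382 2.183 2.948
endloop
endfacet
facet normal 0.026 0.635 -0.772
outer loop
vertex 0.085 2.786 2.931
vertex 0.459 3.212 3.294
vertex 0.756 2.741 2.917
endloop
endfacet
facet normal 0.931 -0.177 0.318
outer loop
vertex 0.939 2.235 3.321
vertex 0.987 2.871 3.535
vertex 0.755 2.394 3.949
endloop
endfacet
facet normal 0.535 -0.769 0.351
outer loop
vertex 0.939 2.235 3.321
vertex 0.755 2.394 3.949
vertex 0.381 1.968 3.586
endloop
endfacet
facet normal 0.289 -0.907 -0.305
outer loop
vertex 0.939 2.235 3.321
vertex 0.381 1.968 3.586
vertex 0.382 2.183 2.948
endloop
endfacet
facet normal 0.535 -0.400 -0.744
outer loop
vertex 0.939 2.235 3.321
vertex 0.382 2.183 2.948
vertex 0.756 2.741 2.917
endloop
endfacet
facet normal 0.932 0.050 -0.359
outer loop
vertex 0.939 2.235 3.321
vertex 0.756 2.741 2.917
vertex 0.987 2.871 3.535
endloop
endfacet
facet normal 0.616 0.324 0.718
outer loop
vertex 0.755 2.394 3.949
vertex 0.987 2.871 3.535
vertex 0.458 2.997 3.932
endloop
endfacet
facet normal -0.026 -0.635 0.772
outer loop
vertex 0.381 1.968 3.586
vertex 0.755 2.394 3.949
vertex 0.084 2.439 3.963
endloop
endfacet
facet normal -0.422 -0.859 -0.290
outer loop
vertex 0.382 2.183 2.948
vertex 0.381 1.968 3.586
vertex -0.147 2.309 3.345
endloop
endfacet
facet normal -0.024 -0.040 -0.999
outer loop
vertex 0.756 2.741 2.917
vertex 0.382 2.183 2.948
vertex 0.085 2.786 2.931
endloop
endfacet
facet normal 0.618 0.691 -0.376
outer loop
vertex 0.987 2.871 3.535
vertex 0.756 2.741 2.917
vertex 0.459 3.212 3.294
endloop
endfacet

endsolid
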